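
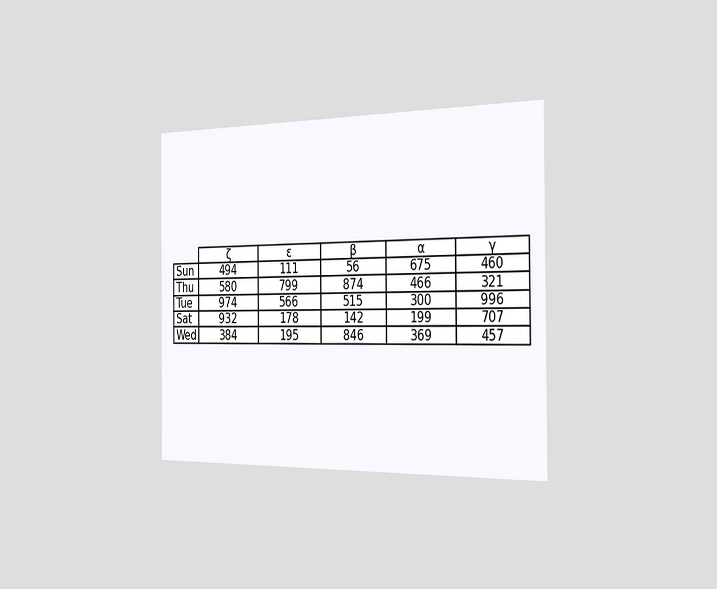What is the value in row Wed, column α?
The chart is viewed slightly from the right. The (Wed, α) cell reads 369.

369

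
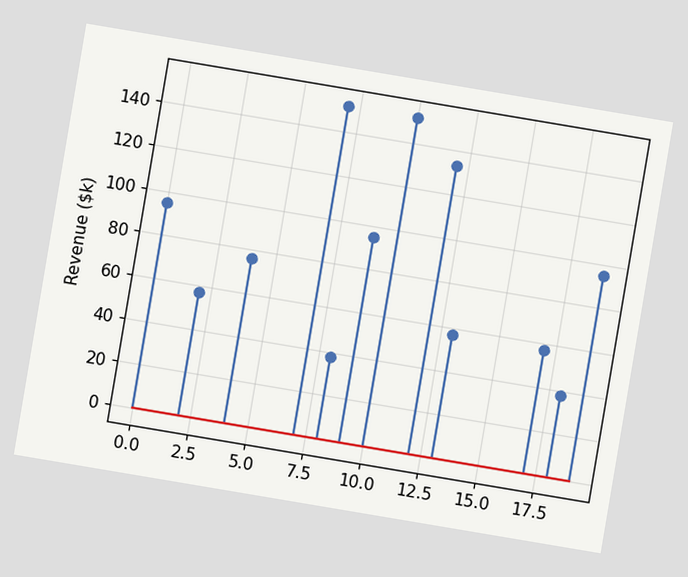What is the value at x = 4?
The chart is tilted about 10° clockwise. The stem at x=4 reaches $76k.

$76k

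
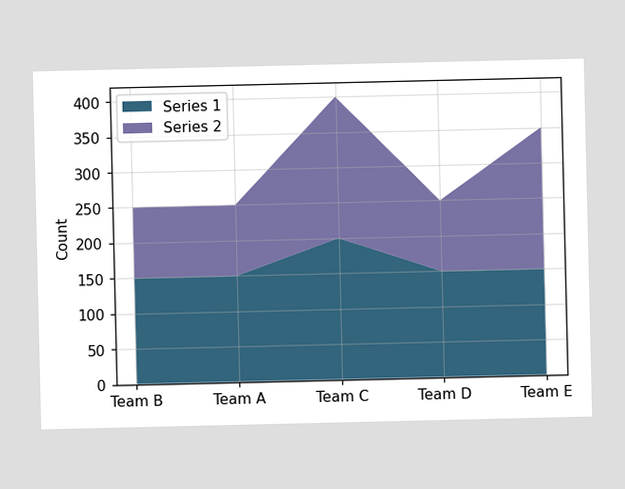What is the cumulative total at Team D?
250

The stacked total at Team D reaches 250.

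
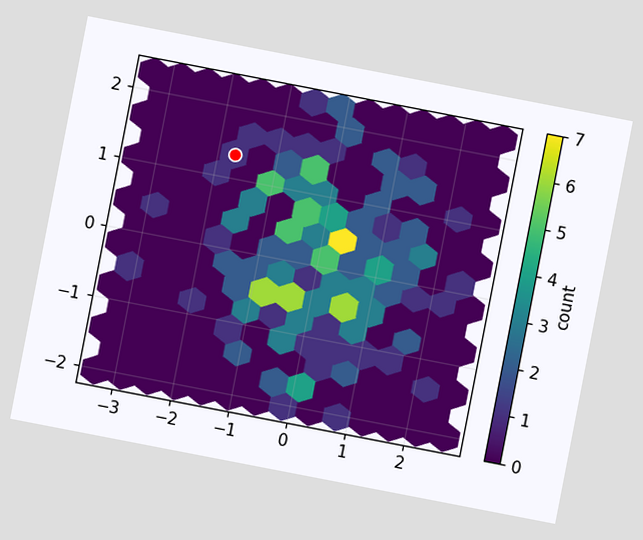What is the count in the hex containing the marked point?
1

The chart is tilted about 11° clockwise. The marked hex reads 1 on the colorbar.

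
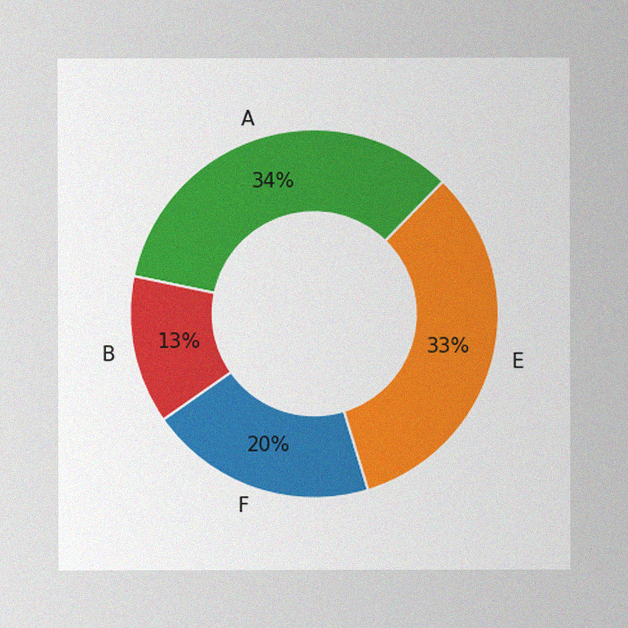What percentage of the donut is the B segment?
13%

The image has some photo noise and uneven lighting. The B segment takes up 13% of the ring.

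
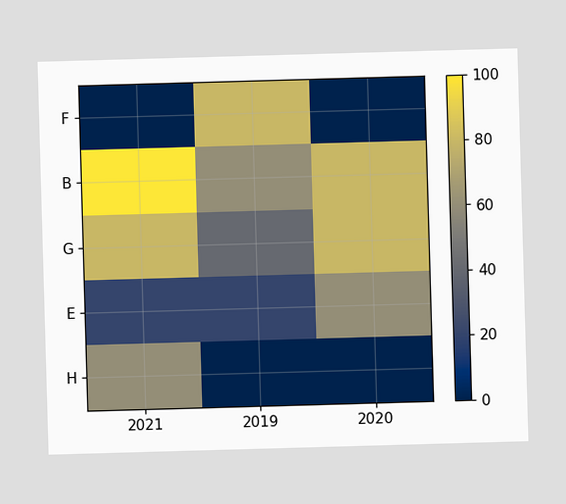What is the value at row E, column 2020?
Matching cell (E, 2020) against the colorbar gives 60.

60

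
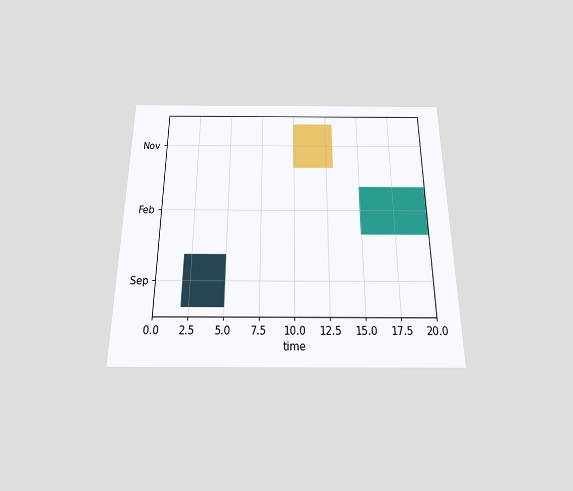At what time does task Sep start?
The chart is viewed slightly from below. The Sep bar begins at t=2.

2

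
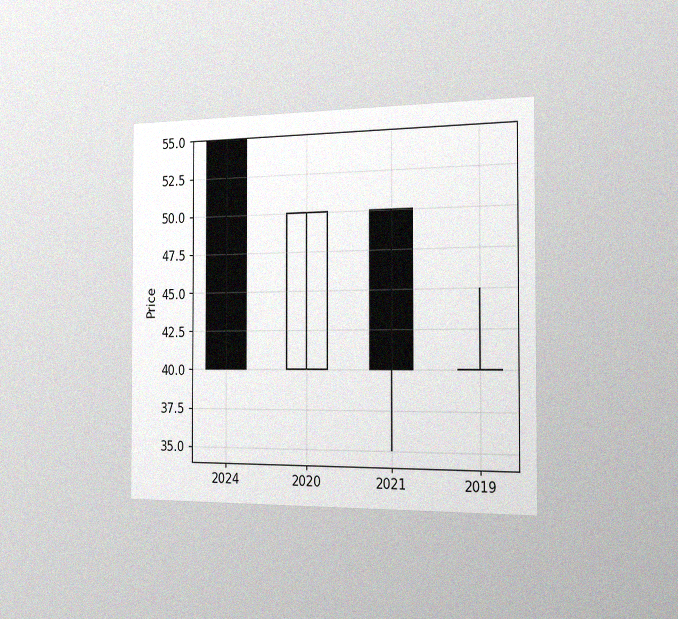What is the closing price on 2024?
The chart is viewed slightly from the right, with some photo noise. The 2024 candle closes at 40.

40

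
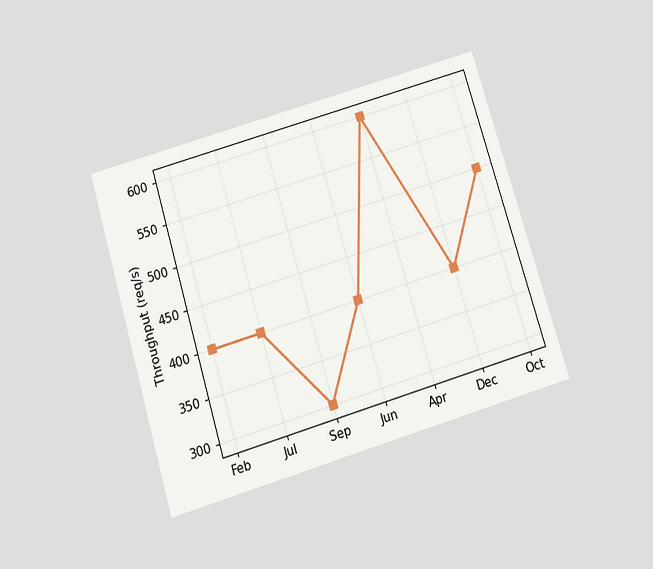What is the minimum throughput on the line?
The chart is tilted about 17° counter-clockwise and viewed slightly from below. The lowest point is at Sep, and reading across to the y-axis gives 300req/s.

300req/s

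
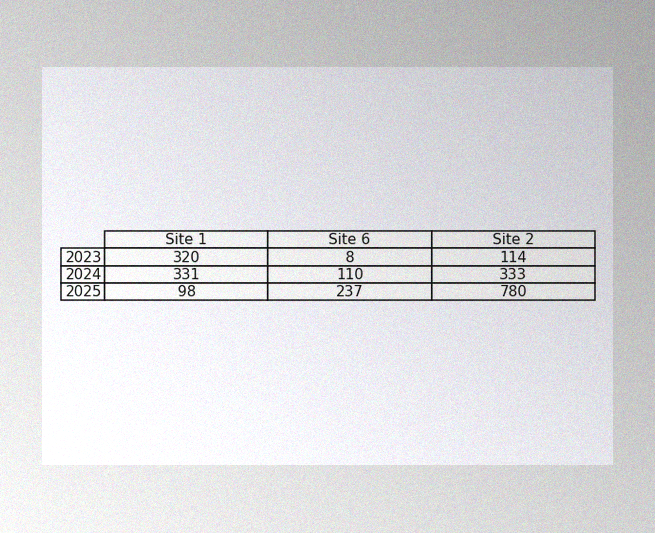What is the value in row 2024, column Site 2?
333

The image has some photo noise and uneven lighting. The (2024, Site 2) cell reads 333.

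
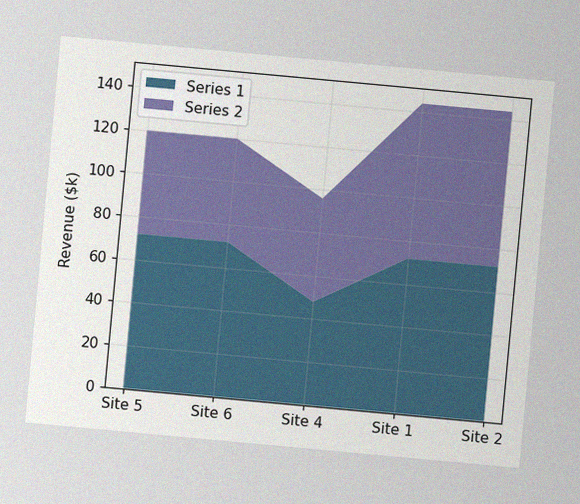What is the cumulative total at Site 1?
The chart is tilted about 5° clockwise, with some photo noise. The stacked total at Site 1 reaches $144k.

$144k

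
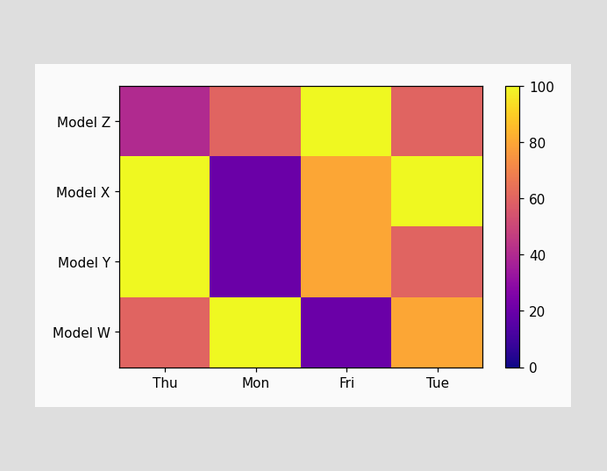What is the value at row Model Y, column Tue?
60

Matching cell (Model Y, Tue) against the colorbar gives 60.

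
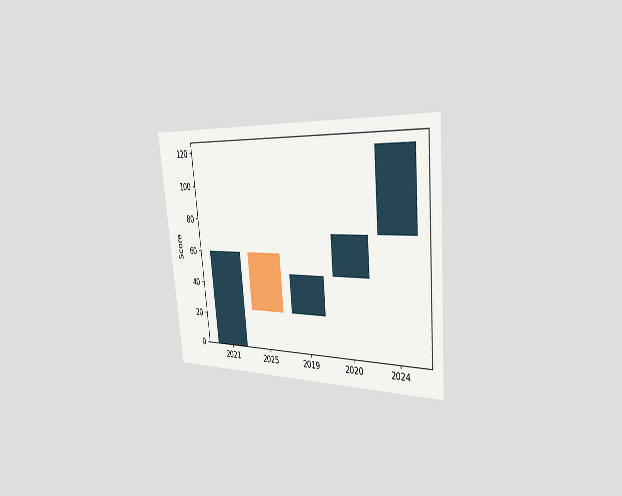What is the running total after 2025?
The chart is tilted about 5° counter-clockwise and viewed slightly from the right. After 2025 the running total reaches 24.

24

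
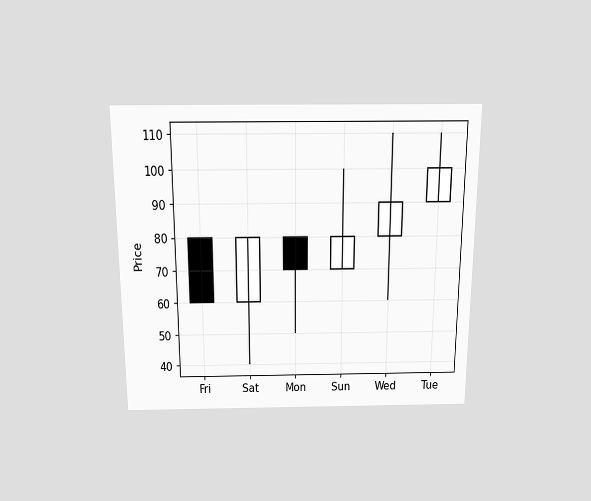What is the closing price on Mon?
The chart is viewed slightly from above. The Mon candle closes at 70.

70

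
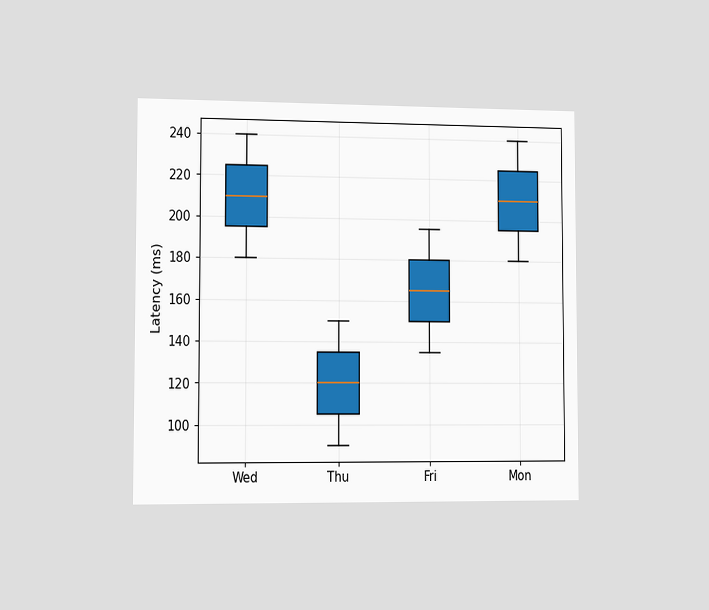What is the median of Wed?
The chart is viewed slightly from the left. The median line in the Wed box sits at 210ms.

210ms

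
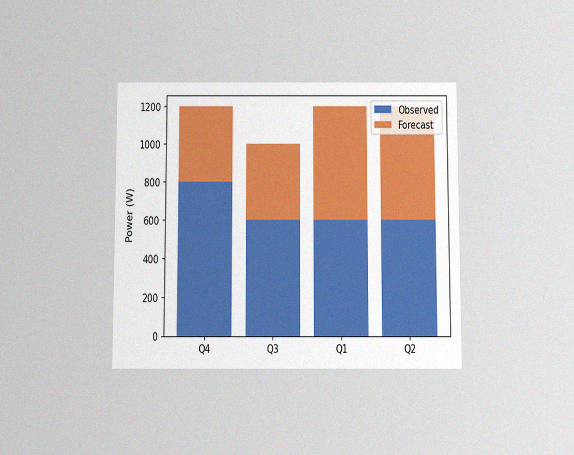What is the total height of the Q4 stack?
1200W

The chart is viewed slightly from below, with some photo noise. The Q4 stack's top reaches 1200W on the y-axis.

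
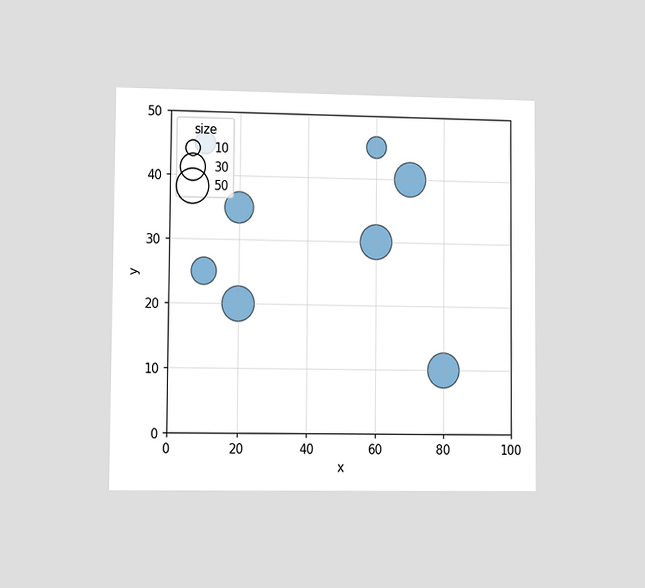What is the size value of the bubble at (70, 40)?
50

The chart is viewed slightly from the left. Matching the bubble at (70, 40) against the size legend gives 50.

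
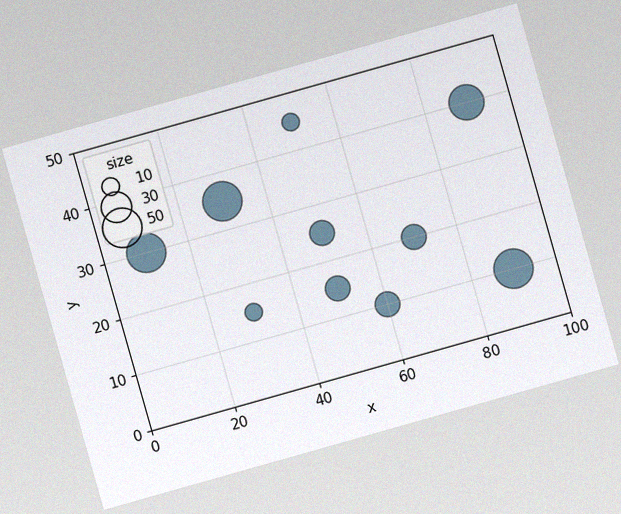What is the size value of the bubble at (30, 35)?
50

The chart is tilted about 16° counter-clockwise, with some photo noise. Matching the bubble at (30, 35) against the size legend gives 50.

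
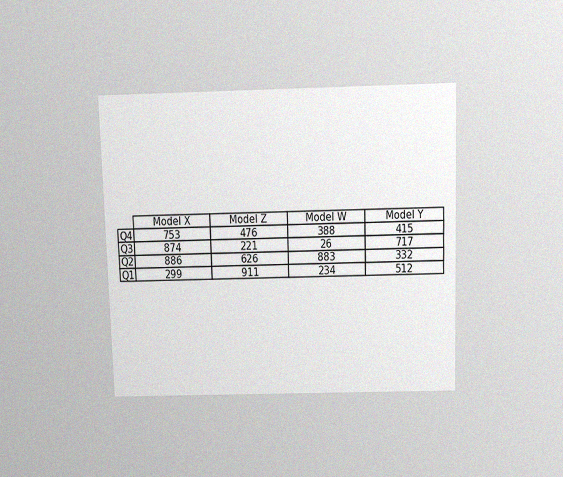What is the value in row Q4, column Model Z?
476

The chart is viewed slightly from above, with some photo noise. The (Q4, Model Z) cell reads 476.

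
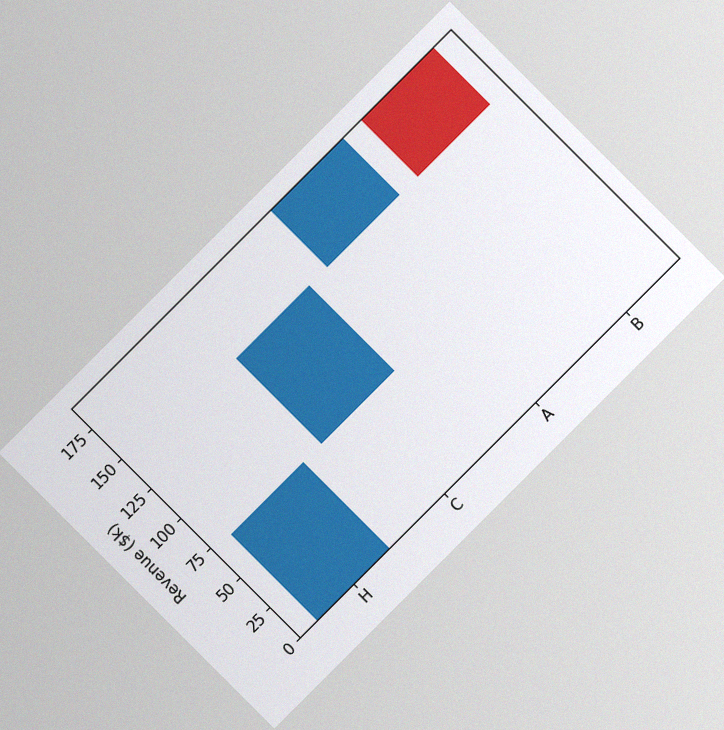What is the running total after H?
$72k

The chart is tilted about 45° counter-clockwise, with some photo noise. After H the running total reaches $72k.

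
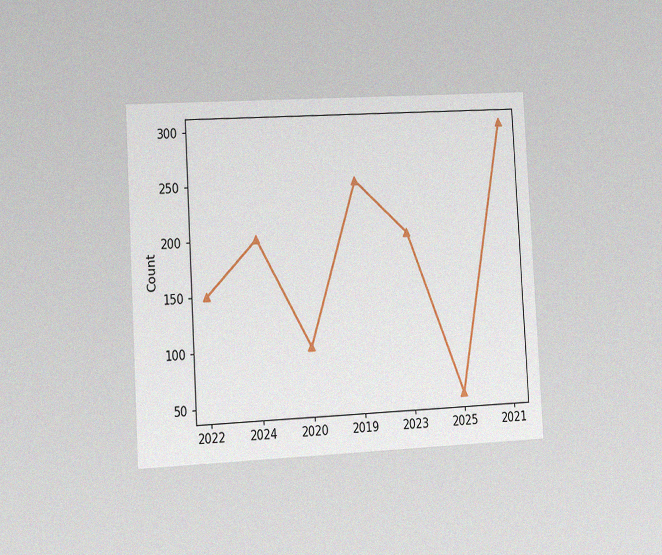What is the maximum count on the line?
300

The chart is tilted about 3° counter-clockwise and viewed slightly from the left, with some photo noise. The highest point is at 2021, and reading across to the y-axis gives 300.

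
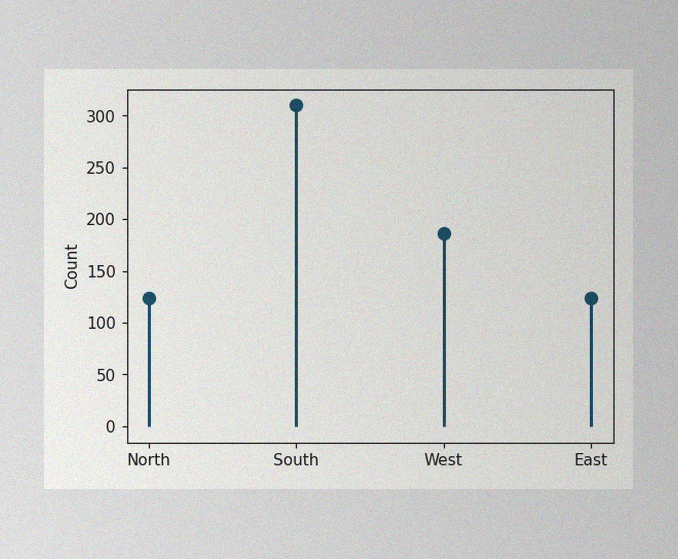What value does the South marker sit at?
310

The image has some photo noise and uneven lighting. The South marker sits at 310.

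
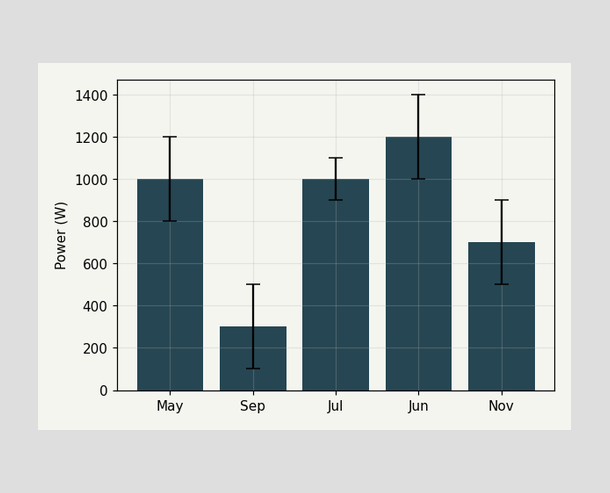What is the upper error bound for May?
The May bar's upper whisker reaches 1200W.

1200W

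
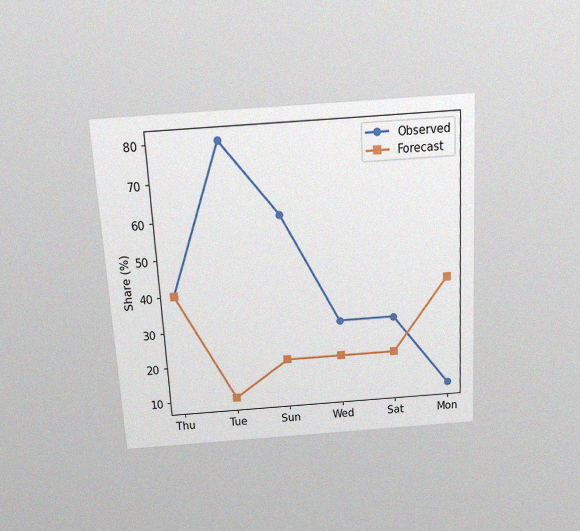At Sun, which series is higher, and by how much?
Observed, by 40%

The chart is tilted about 3° counter-clockwise and viewed slightly from above, with some photo noise. At Sun, Observed sits above the other line by 40%.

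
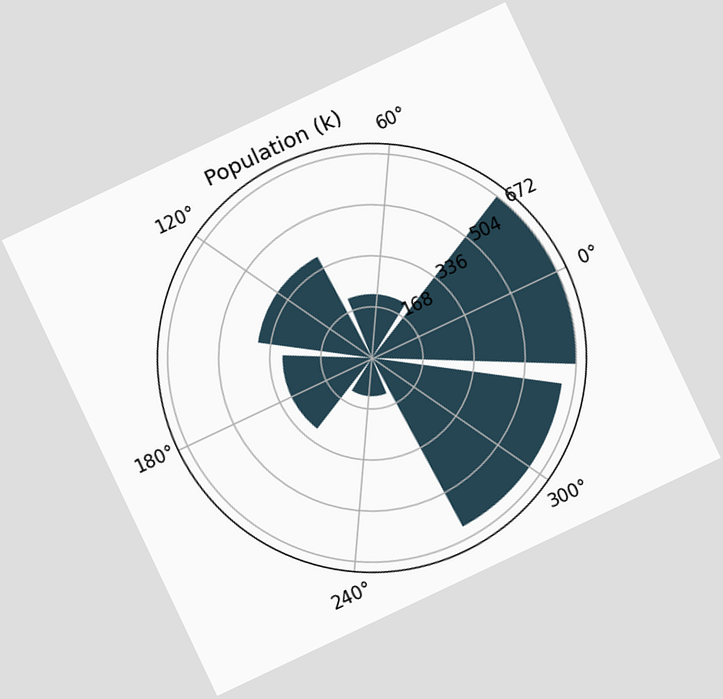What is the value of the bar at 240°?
126k

The chart is tilted about 25° counter-clockwise. The bar at 240° reaches 126k on the radial axis.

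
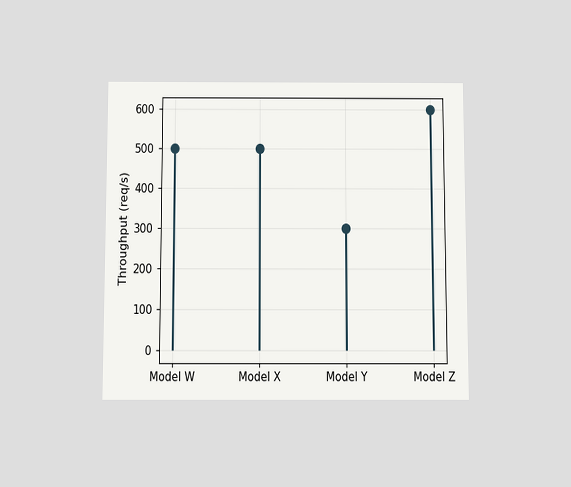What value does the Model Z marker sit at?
600req/s

The chart is viewed slightly from below. The Model Z marker sits at 600req/s.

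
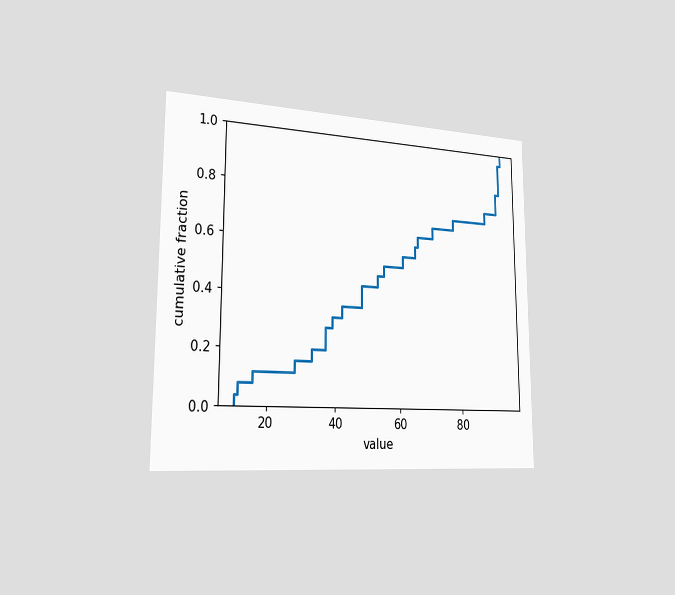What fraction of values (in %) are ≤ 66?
64%

The chart is viewed slightly from the left. At x=66 the ECDF step is at 64%.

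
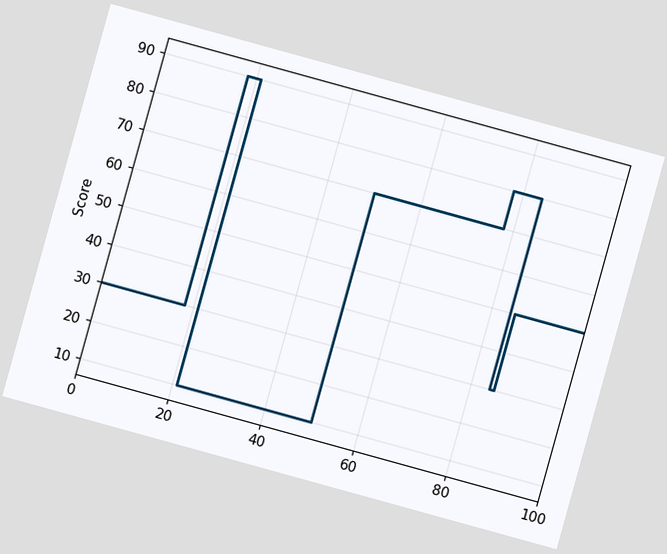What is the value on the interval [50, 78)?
The chart is tilted about 15° clockwise. On [50, 78) the step sits at 70.

70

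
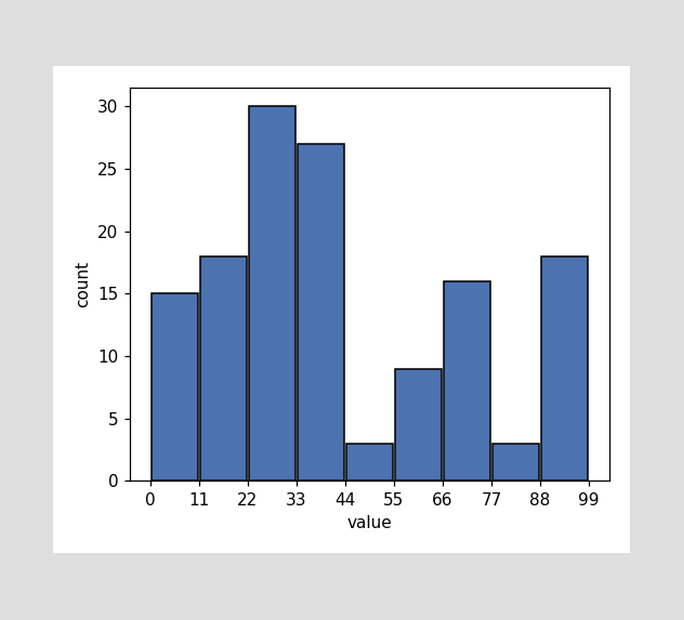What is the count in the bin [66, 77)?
16

The [66, 77) bin has height 16.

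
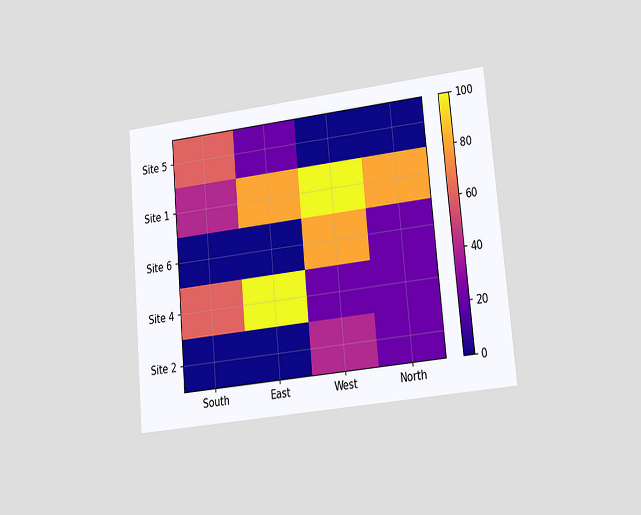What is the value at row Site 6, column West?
The chart is tilted about 5° counter-clockwise and viewed at a slight angle. Matching cell (Site 6, West) against the colorbar gives 80.

80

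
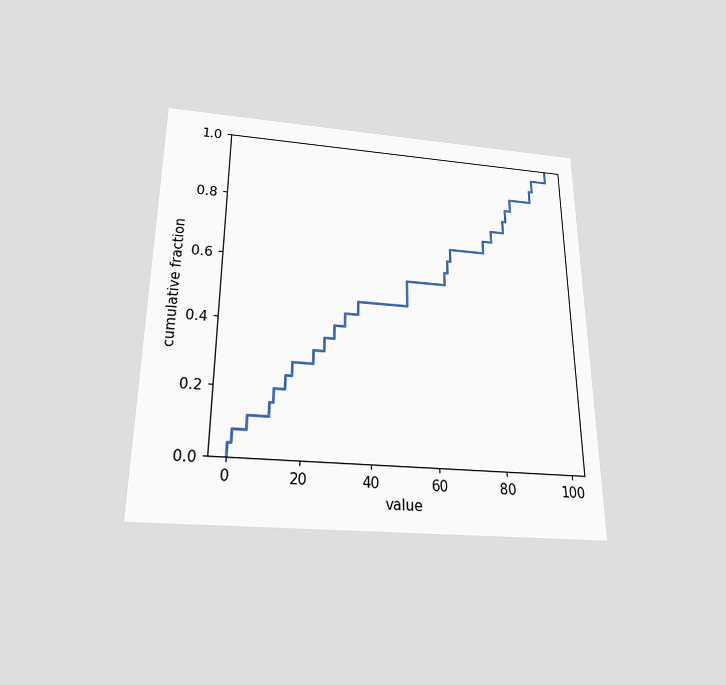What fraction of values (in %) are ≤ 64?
64%

The chart is viewed slightly from below. At x=64 the ECDF step is at 64%.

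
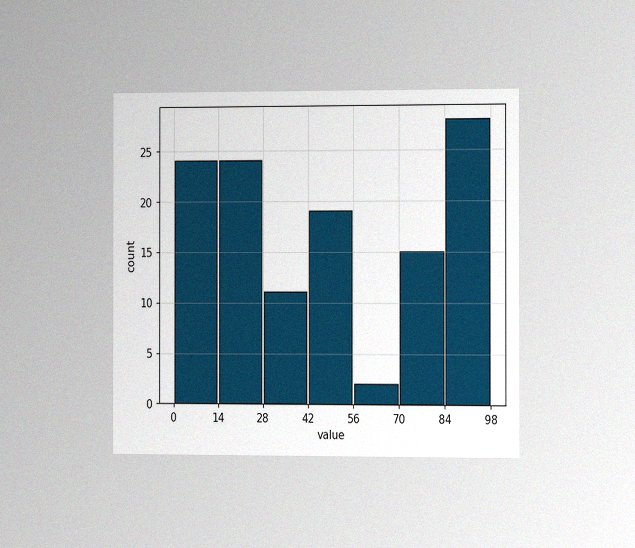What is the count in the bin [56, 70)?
2

The chart is viewed slightly from the right, with some photo noise. The [56, 70) bin has height 2.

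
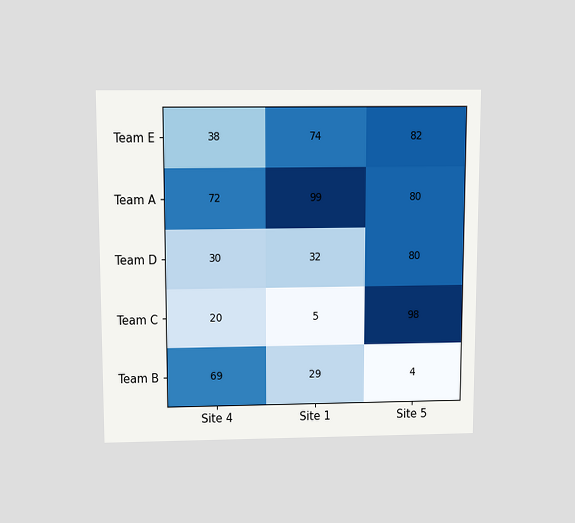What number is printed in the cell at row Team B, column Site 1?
29

The chart is viewed slightly from above. The (Team B, Site 1) cell reads 29.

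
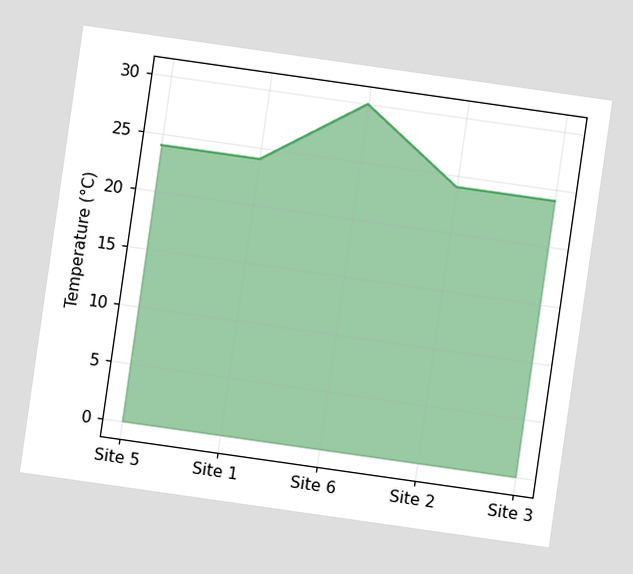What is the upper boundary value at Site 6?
The chart is tilted about 8° clockwise. At Site 6 the upper boundary is at 30°C.

30°C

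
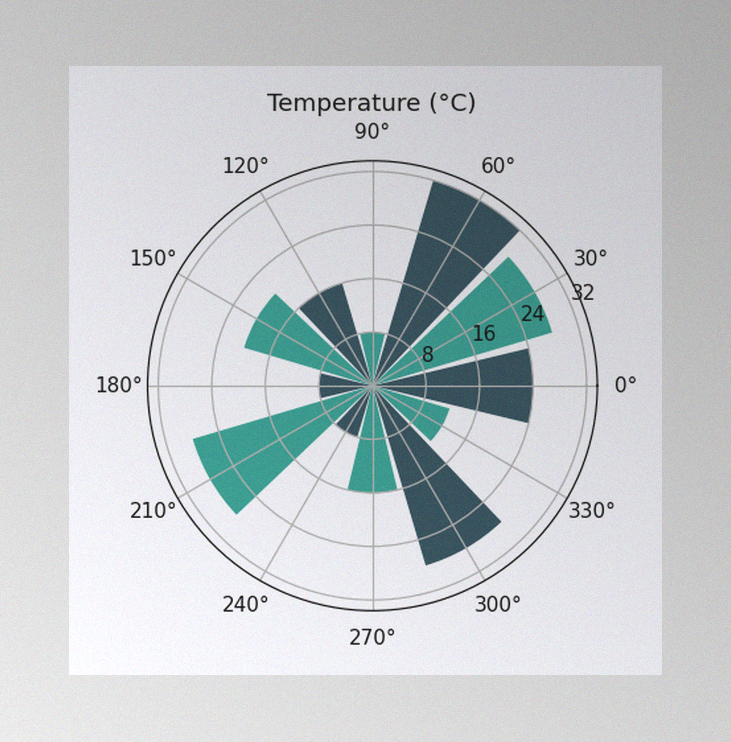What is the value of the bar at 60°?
The image has some photo noise and uneven lighting. The bar at 60° reaches 32°C on the radial axis.

32°C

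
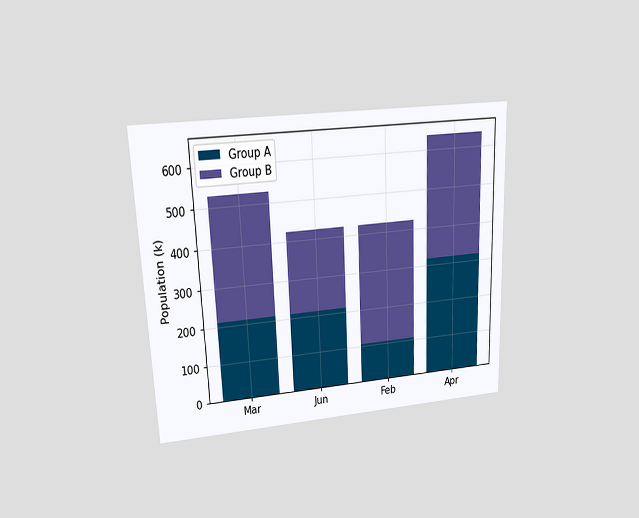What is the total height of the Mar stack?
530k

The chart is tilted about 2° counter-clockwise and viewed at a slight angle. The Mar stack's top reaches 530k on the y-axis.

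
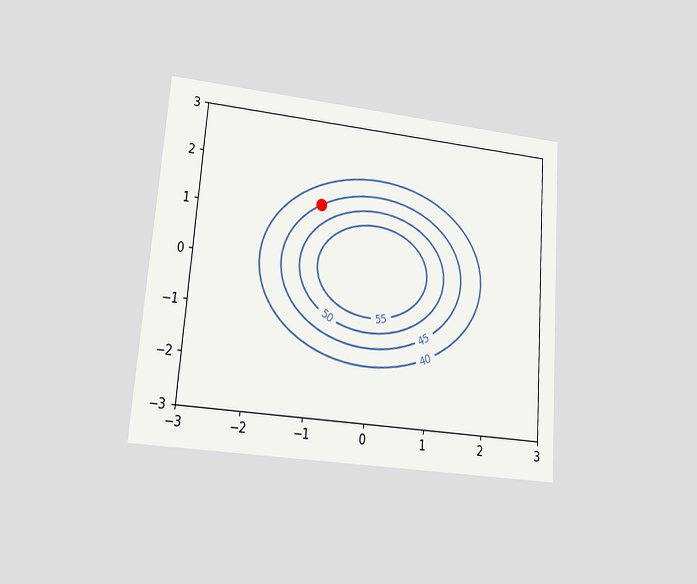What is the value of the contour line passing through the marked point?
The chart is tilted about 4° clockwise and viewed at a slight angle. The marked point sits on the contour labelled 45.

45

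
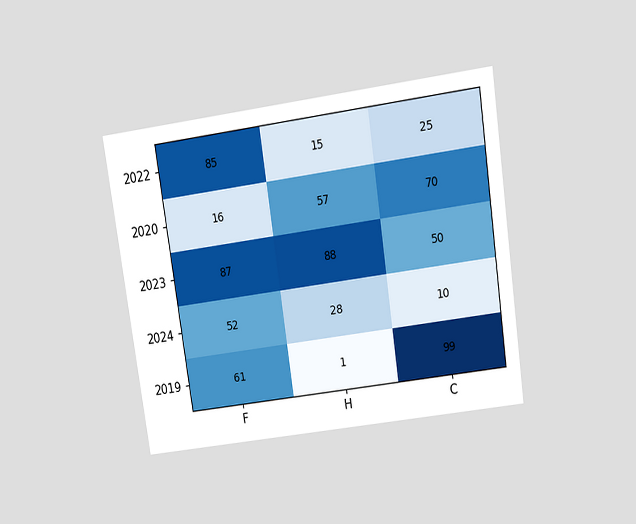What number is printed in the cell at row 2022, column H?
The chart is tilted about 8° counter-clockwise and viewed slightly from above. The (2022, H) cell reads 15.

15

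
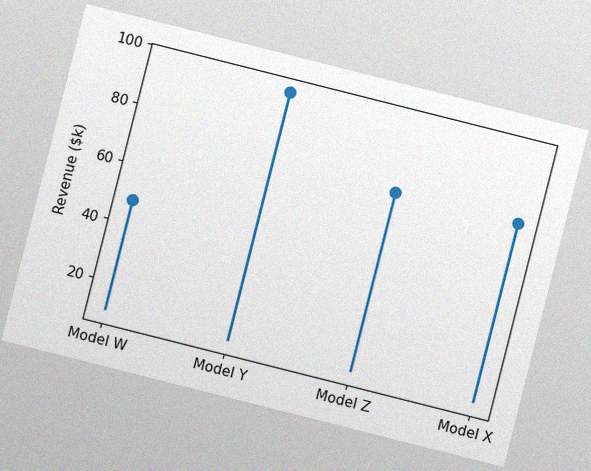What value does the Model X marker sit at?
The chart is tilted about 14° clockwise, with some photo noise. The Model X marker sits at $72k.

$72k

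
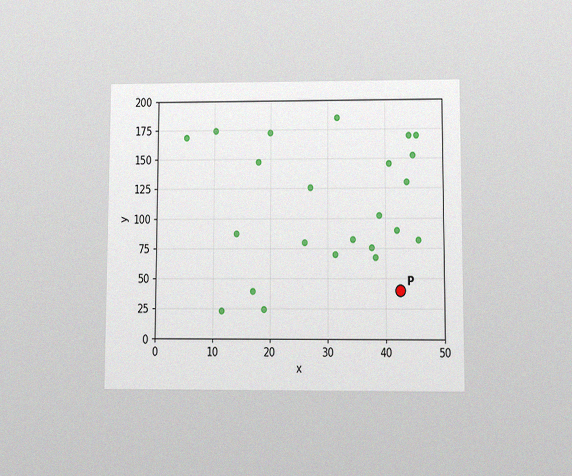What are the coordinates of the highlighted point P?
(42.5, 40)

The chart is viewed at a slight angle, with some photo noise. Following the gridlines from P to each axis, P sits at (42.5, 40).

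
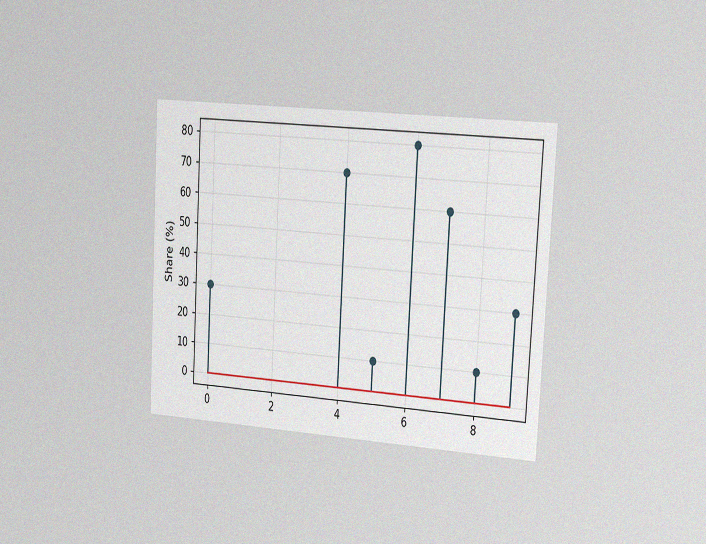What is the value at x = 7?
60%

The chart is tilted about 3° clockwise and viewed slightly from the right, with some photo noise. The stem at x=7 reaches 60%.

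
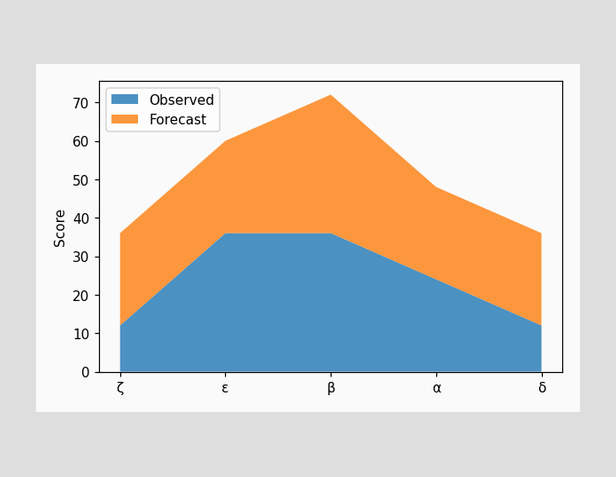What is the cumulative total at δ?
The stacked total at δ reaches 36.

36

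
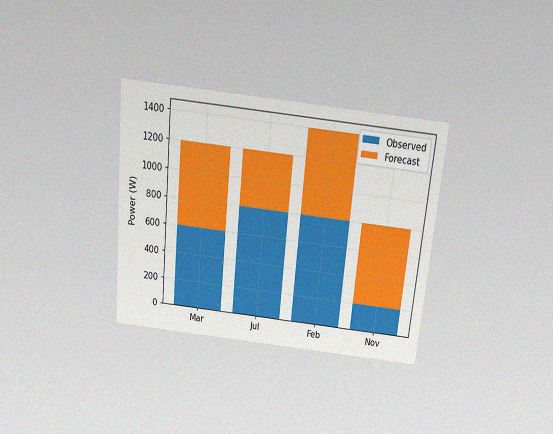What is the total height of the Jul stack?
1200W

The chart is tilted about 6° clockwise and viewed slightly from above, with some photo noise. The Jul stack's top reaches 1200W on the y-axis.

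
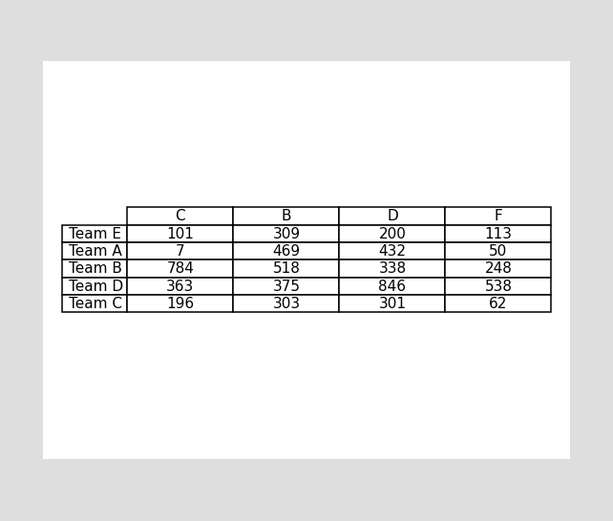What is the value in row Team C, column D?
The (Team C, D) cell reads 301.

301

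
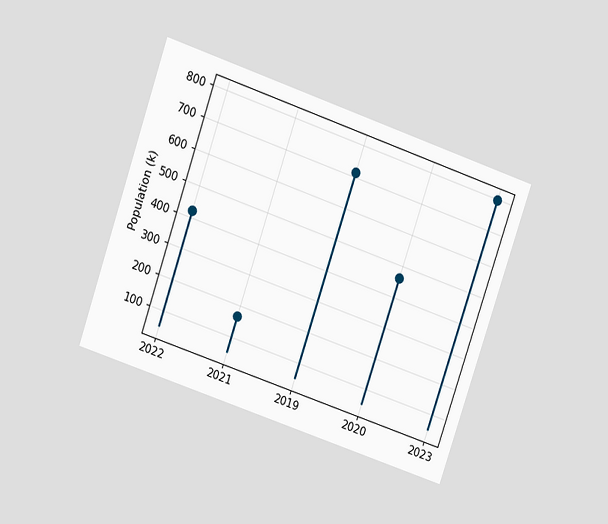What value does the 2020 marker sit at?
The chart is tilted about 19° clockwise and viewed at a slight angle. The 2020 marker sits at 462k.

462k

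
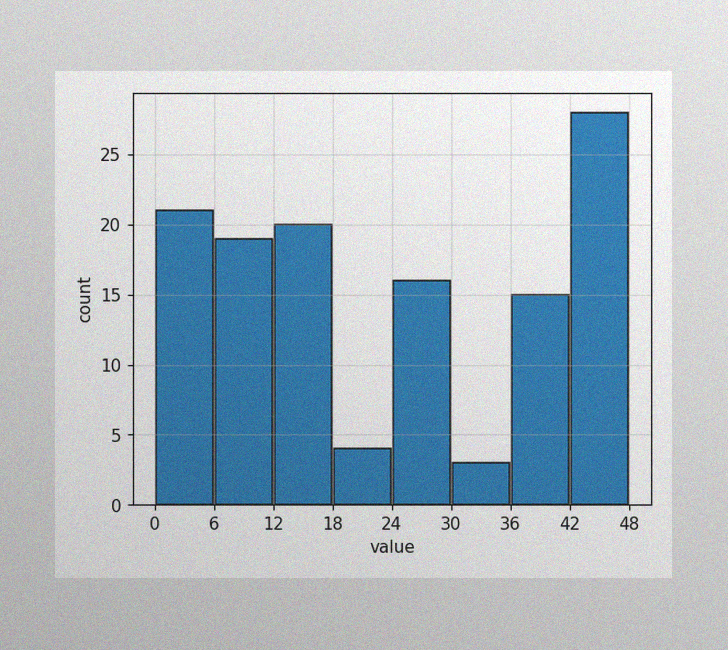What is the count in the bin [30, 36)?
3

The image has some photo noise and uneven lighting. The [30, 36) bin has height 3.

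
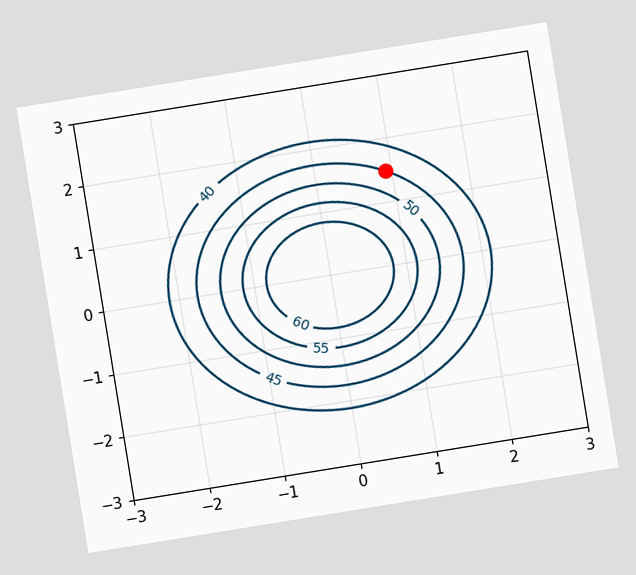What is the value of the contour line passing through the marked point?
The chart is tilted about 9° counter-clockwise. The marked point sits on the contour labelled 45.

45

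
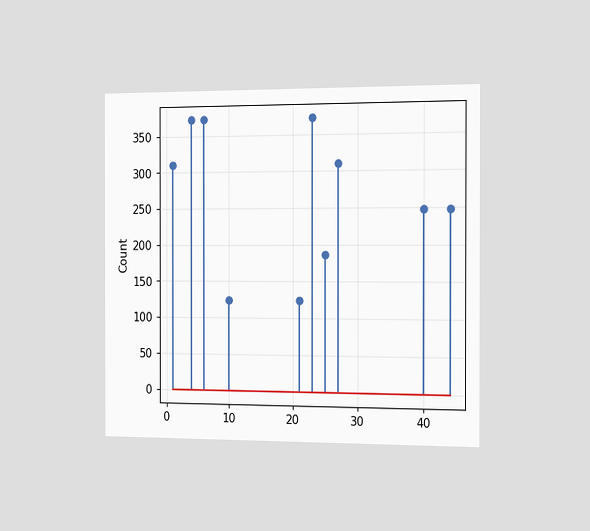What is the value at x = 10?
The chart is viewed slightly from the right. The stem at x=10 reaches 124.

124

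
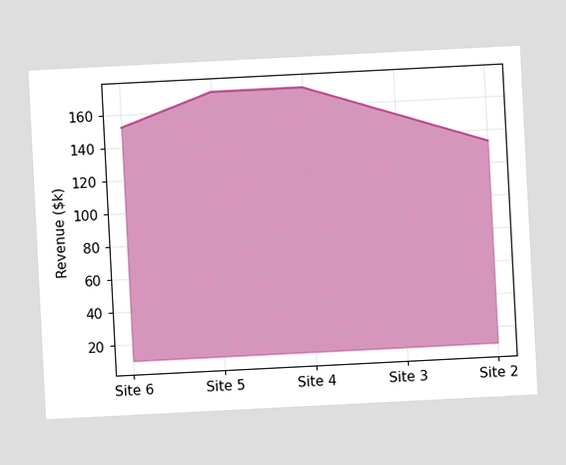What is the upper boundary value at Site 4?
The chart is tilted about 3° counter-clockwise. At Site 4 the upper boundary is at $171k.

$171k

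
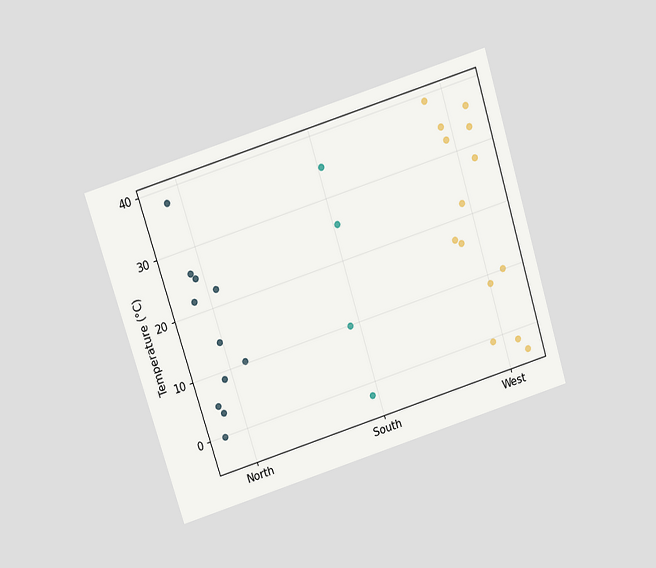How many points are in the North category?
11

The chart is tilted about 17° counter-clockwise and viewed slightly from above. Counting the markers in the North column gives 11.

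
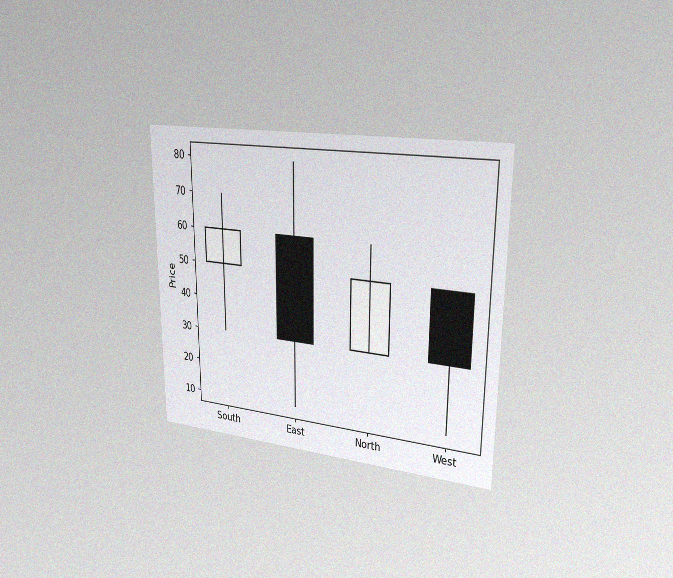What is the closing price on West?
30

The chart is viewed slightly from the right, with some photo noise. The West candle closes at 30.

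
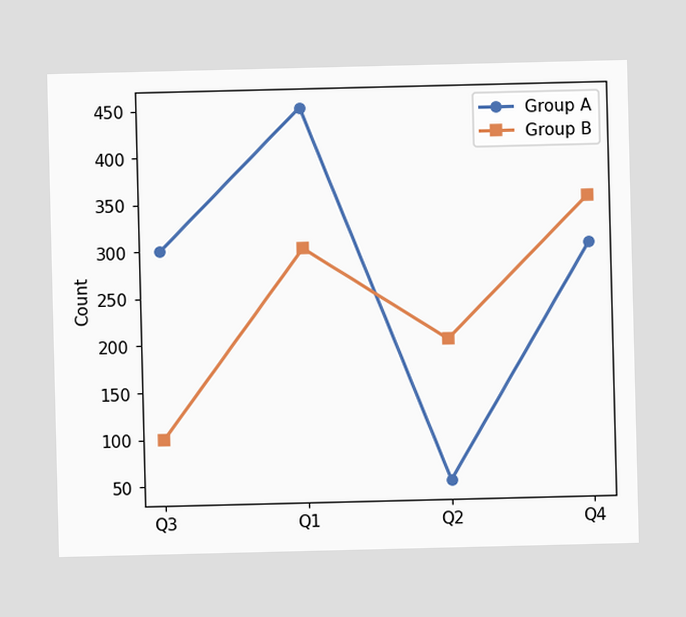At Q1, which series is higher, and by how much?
Group A, by 150

At Q1, Group A sits above the other line by 150.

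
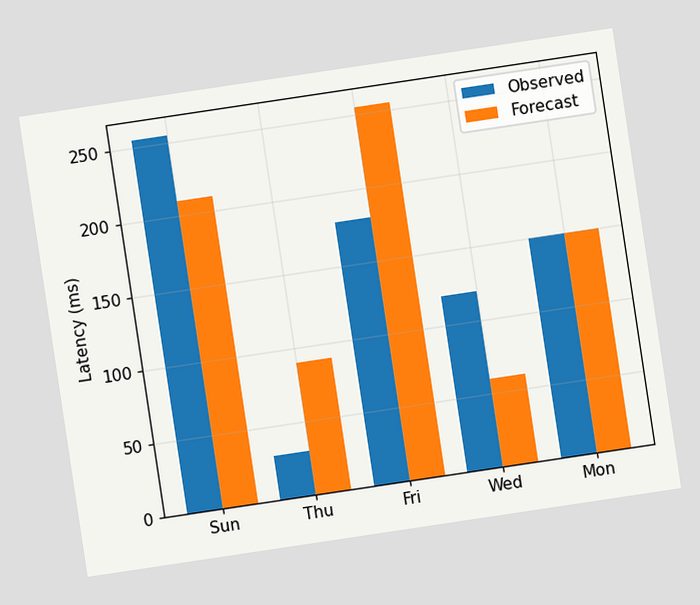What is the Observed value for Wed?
The chart is tilted about 9° counter-clockwise. The Observed bar at Wed reaches 120ms on the y-axis.

120ms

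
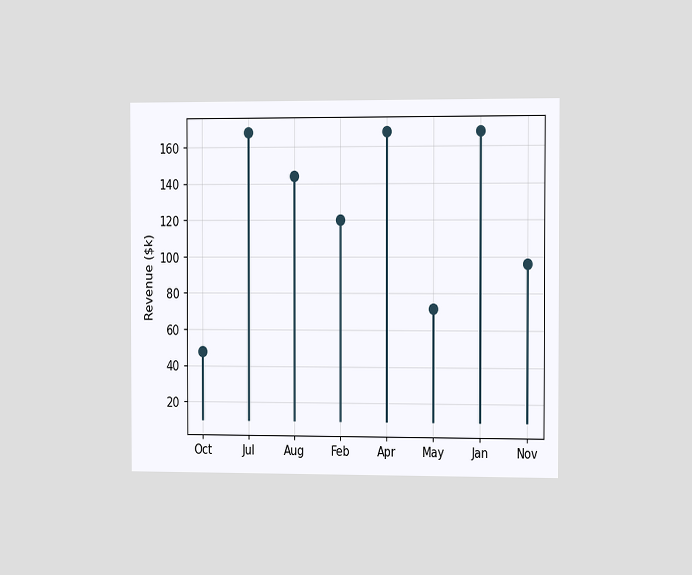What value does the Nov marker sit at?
The chart is viewed slightly from the right. The Nov marker sits at $96k.

$96k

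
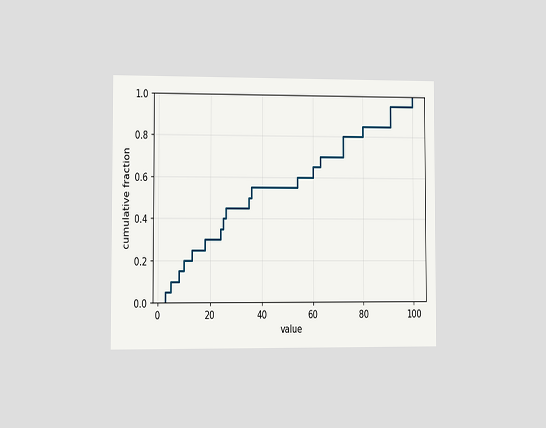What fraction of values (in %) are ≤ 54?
60%

The chart is viewed at a slight angle. At x=54 the ECDF step is at 60%.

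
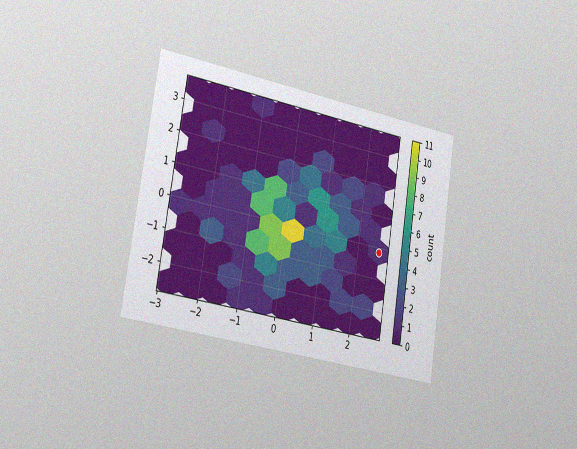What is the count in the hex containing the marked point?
1

The chart is tilted about 9° clockwise and viewed slightly from the left, with some photo noise. The marked hex reads 1 on the colorbar.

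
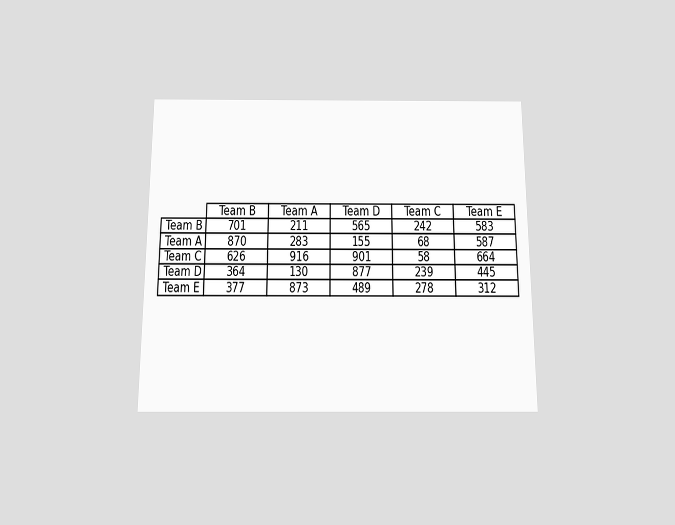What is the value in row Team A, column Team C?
The chart is viewed slightly from below. The (Team A, Team C) cell reads 68.

68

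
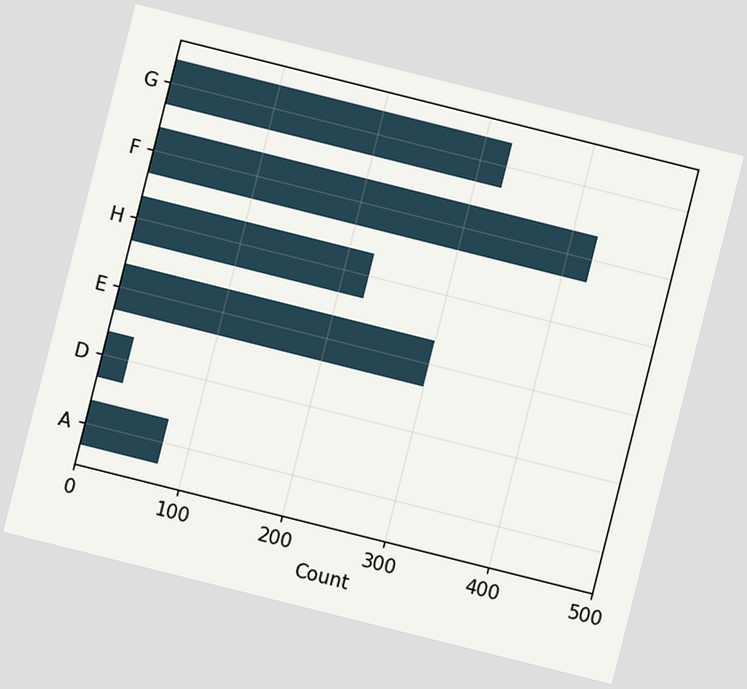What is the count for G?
The chart is tilted about 14° clockwise. Reading along the chart's x-axis, the G bar reaches 325.

325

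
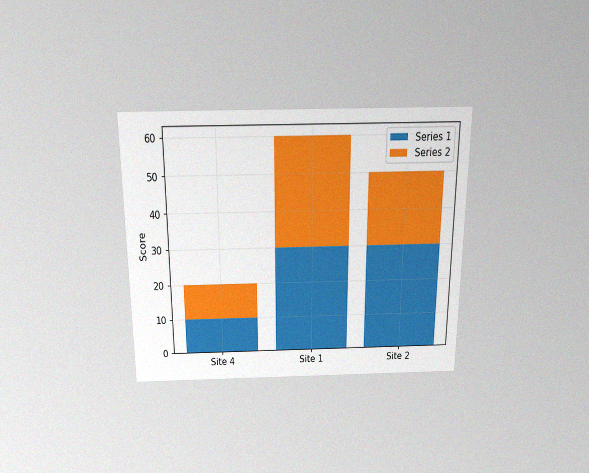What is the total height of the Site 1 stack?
60

The chart is viewed slightly from above, with some photo noise. The Site 1 stack's top reaches 60 on the y-axis.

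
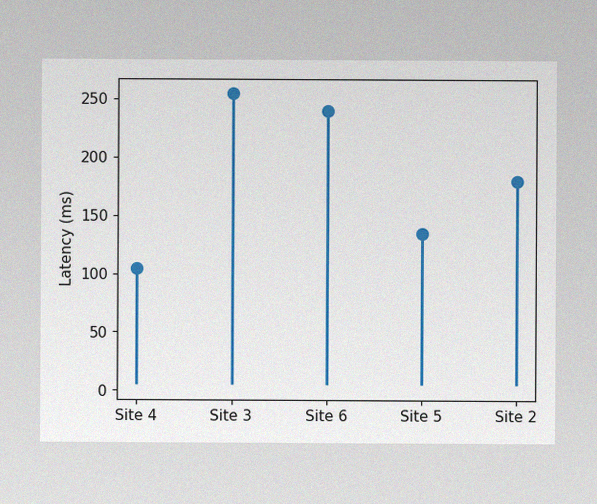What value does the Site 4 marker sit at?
The image has some photo noise and uneven lighting. The Site 4 marker sits at 105ms.

105ms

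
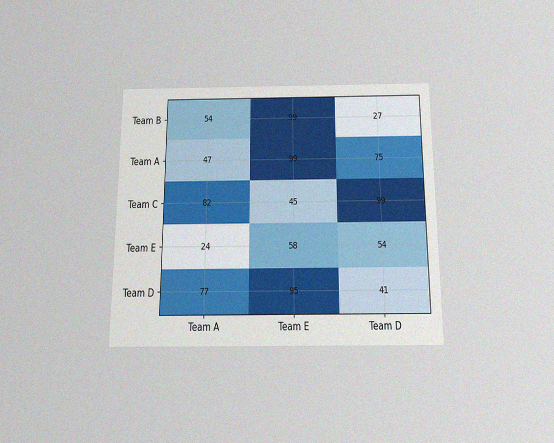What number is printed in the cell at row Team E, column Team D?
The chart is viewed slightly from below, with some photo noise. The (Team E, Team D) cell reads 54.

54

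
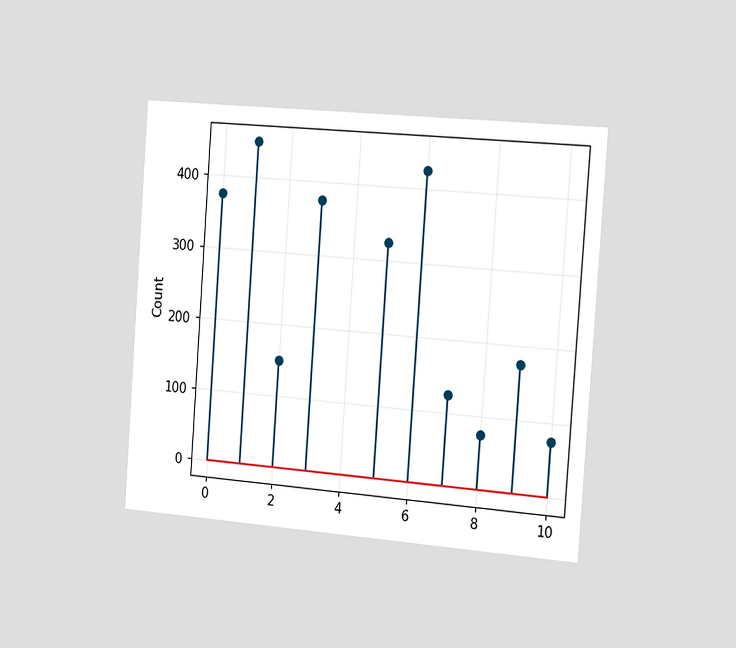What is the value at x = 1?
450

The chart is tilted about 4° clockwise and viewed slightly from the right. The stem at x=1 reaches 450.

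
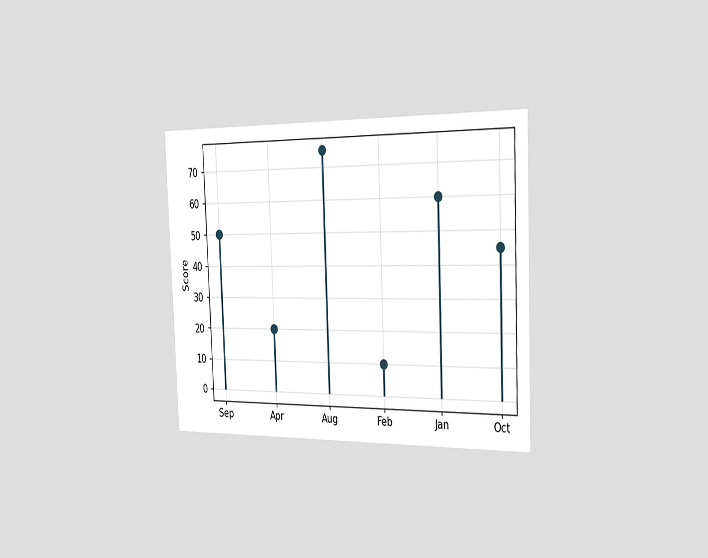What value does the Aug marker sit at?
The chart is tilted about 2° counter-clockwise and viewed slightly from the right. The Aug marker sits at 75.

75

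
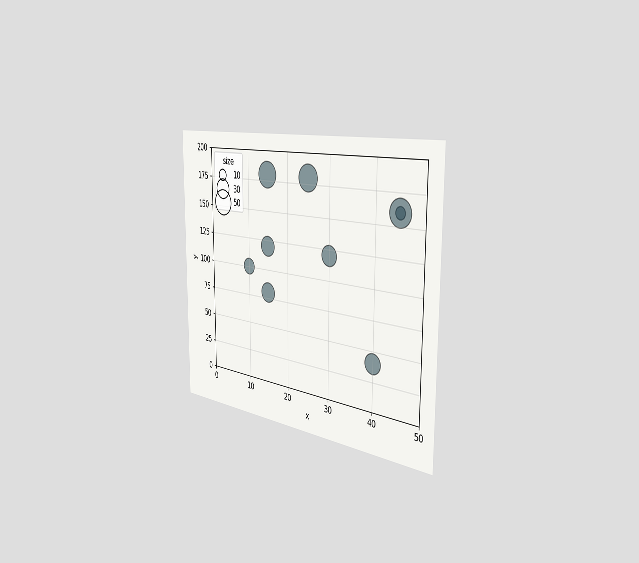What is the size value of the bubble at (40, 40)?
The chart is viewed slightly from the right. Matching the bubble at (40, 40) against the size legend gives 30.

30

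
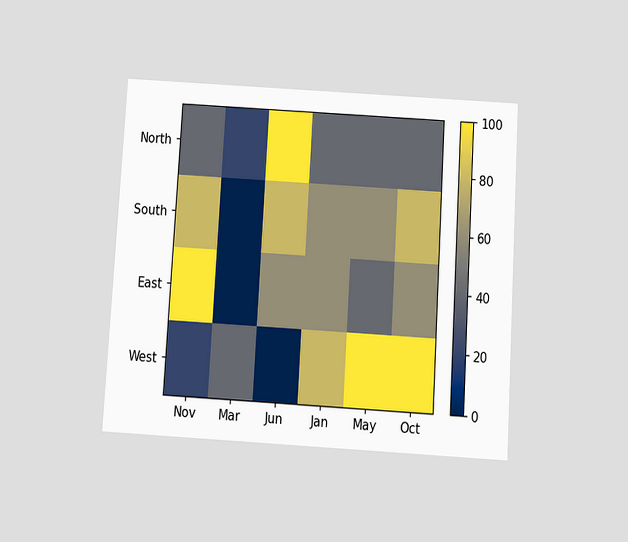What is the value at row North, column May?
40

The chart is tilted about 3° clockwise and viewed slightly from below. Matching cell (North, May) against the colorbar gives 40.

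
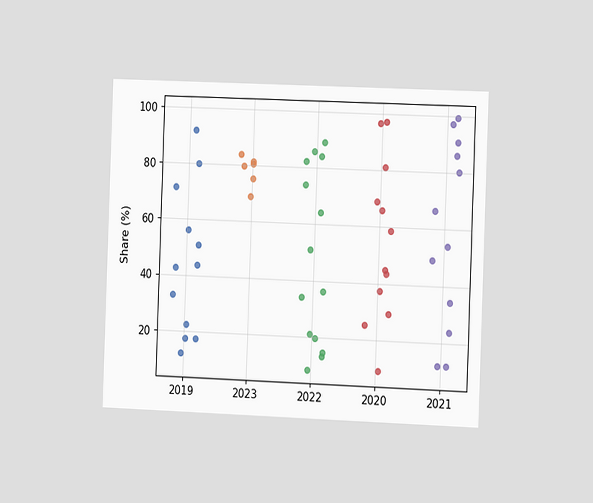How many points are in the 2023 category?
6

The chart is tilted about 2° clockwise and viewed at a slight angle. Counting the markers in the 2023 column gives 6.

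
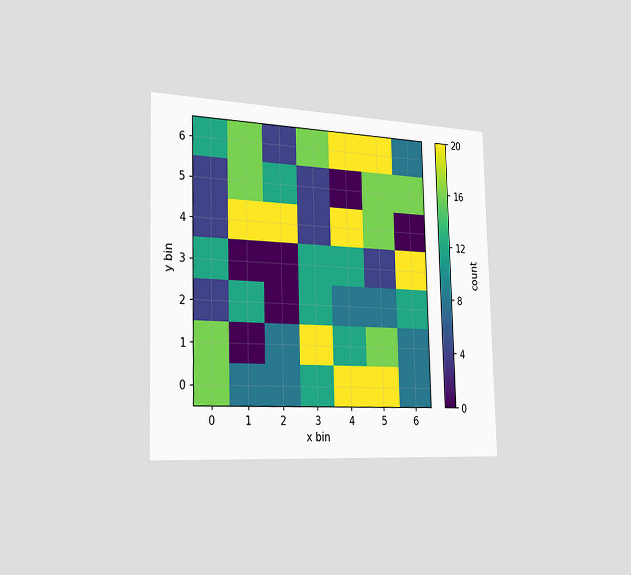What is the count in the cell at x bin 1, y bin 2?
12

The chart is viewed slightly from the left. Matching the cell (1, 2) against the colorbar gives 12.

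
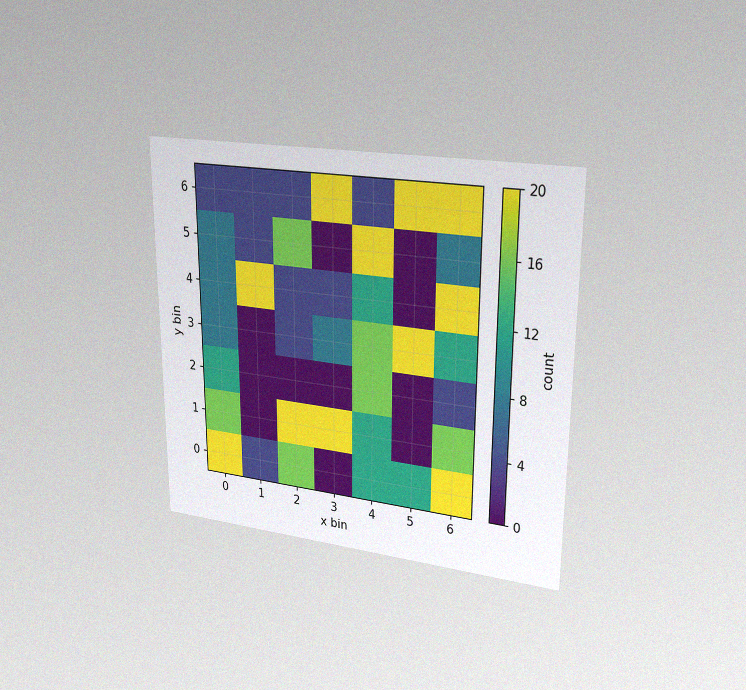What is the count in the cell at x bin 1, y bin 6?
4

The chart is viewed at a slight angle, with some photo noise. Matching the cell (1, 6) against the colorbar gives 4.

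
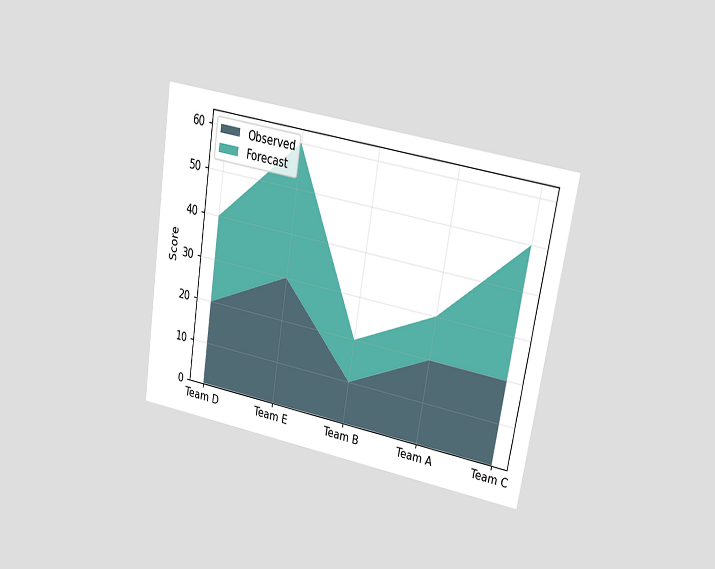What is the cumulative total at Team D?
40

The chart is tilted about 9° clockwise and viewed at a slight angle. The stacked total at Team D reaches 40.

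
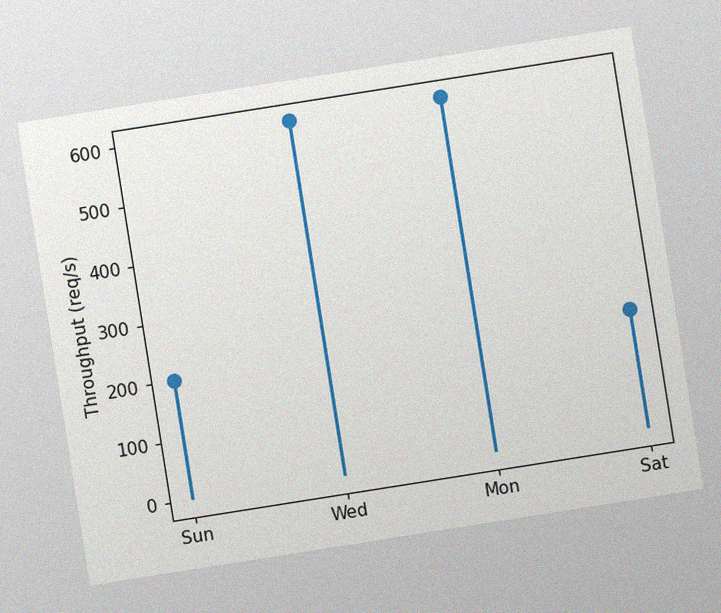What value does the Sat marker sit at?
The chart is tilted about 9° counter-clockwise, with some photo noise. The Sat marker sits at 200req/s.

200req/s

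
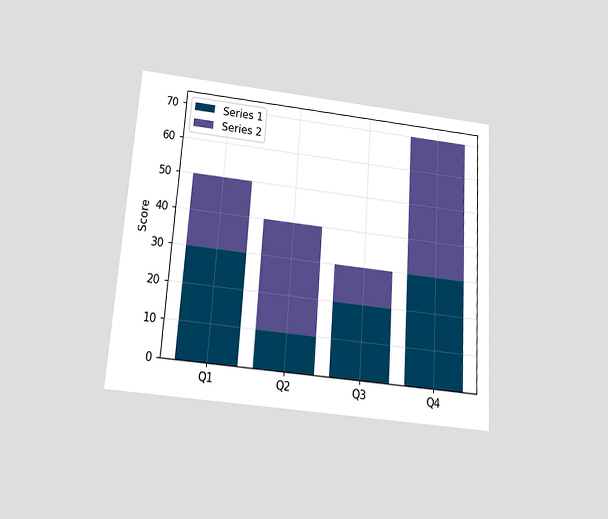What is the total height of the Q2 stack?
40

The chart is tilted about 4° clockwise and viewed slightly from below. The Q2 stack's top reaches 40 on the y-axis.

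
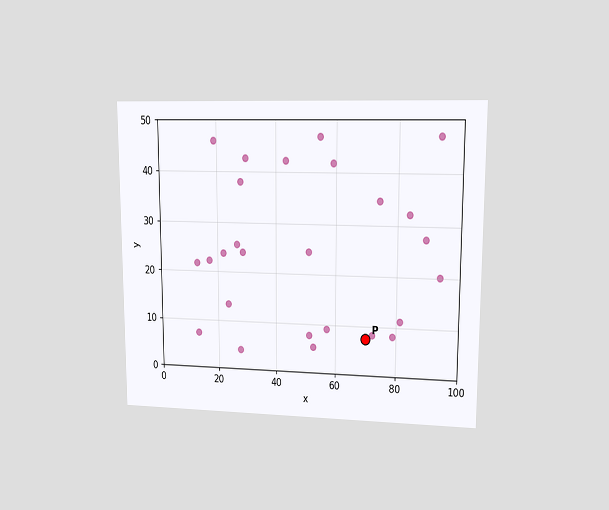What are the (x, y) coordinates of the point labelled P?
The chart is viewed at a slight angle. Following the gridlines from P to each axis, P sits at (70, 7.5).

(70, 7.5)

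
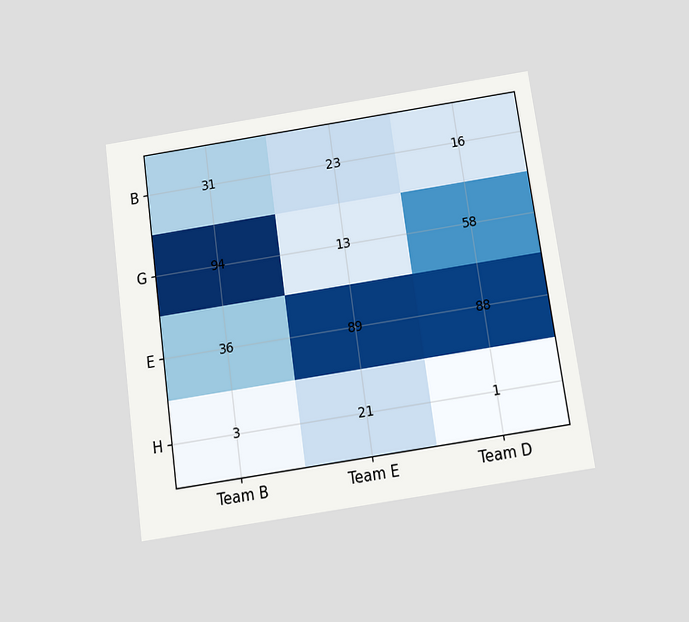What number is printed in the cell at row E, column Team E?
The chart is tilted about 8° counter-clockwise and viewed slightly from below. The (E, Team E) cell reads 89.

89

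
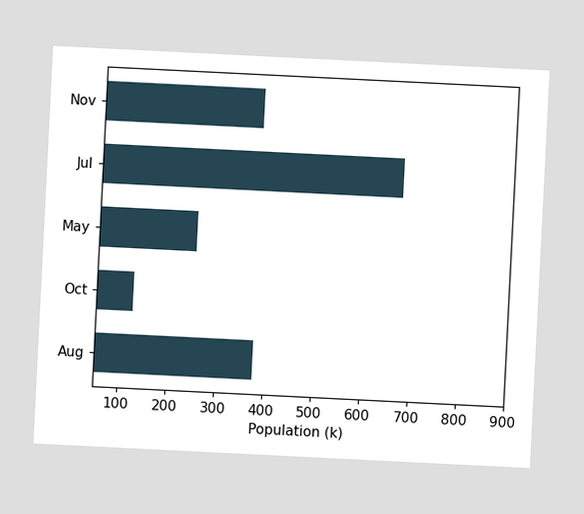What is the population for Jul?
672k

The chart is tilted about 3° clockwise. Reading along the chart's x-axis, the Jul bar reaches 672k.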